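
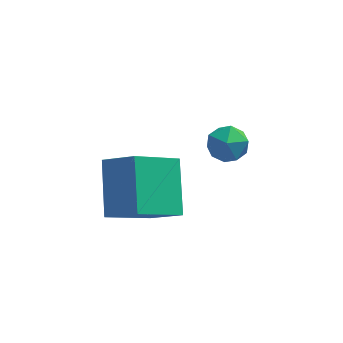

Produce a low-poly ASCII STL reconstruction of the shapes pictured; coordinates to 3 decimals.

solid 
facet normal -0.627 -0.513 0.586
outer loop
vertex -0.861 -0.751 2.207
vertex -1.019 0.845 3.436
vertex -1.884 -0.308 1.5
endloop
endfacet
facet normal 0.078 -0.790 -0.608
outer loop
vertex -0.561 0.775 0.264
vertex -0.861 -0.751 2.207
vertex -1.884 -0.308 1.5
endloop
endfacet
facet normal -0.627 -0.513 0.586
outer loop
vertex -1.884 -0.308 1.5
vertex -1.019 0.845 3.436
vertex -2.042 1.288 2.729
endloop
endfacet
facet normal -0.775 0.336 -0.535
outer loop
vertex -2.042 1.288 2.729
vertex -0.561 0.775 0.264
vertex -1.884 -0.308 1.5
endloop
endfacet
facet normal 0.775 -0.336 0.535
outer loop
vertex -0.861 -0.751 2.207
vertex 0.304 1.928 2.2
vertex -1.019 0.845 3.436
endloop
endfacet
facet normal 0.078 -0.790 -0.608
outer loop
vertex 0.462 0.332 0.971
vertex -0.861 -0.751 2.207
vertex -0.561 0.775 0.264
endloop
endfacet
facet normal 0.775 -0.336 0.535
outer loop
vertex 0.462 0.332 0.971
vertex 0.304 1.928 2.2
vertex -0.861 -0.751 2.207
endloop
endfacet
facet normal -0.078 0.790 0.608
outer loop
vertex -1.019 0.845 3.436
vertex 0.304 1.928 2.2
vertex -2.042 1.288 2.729
endloop
endfacet
facet normal -0.775 0.336 -0.535
outer loop
vertex -0.719 2.371 1.493
vertex -0.561 0.775 0.264
vertex -2.042 1.288 2.729
endloop
endfacet
facet normal -0.078 0.790 0.608
outer loop
vertex -2.042 1.288 2.729
vertex 0.304 1.928 2.2
vertex -0.719 2.371 1.493
endloop
endfacet
facet normal 0.627 0.513 -0.586
outer loop
vertex -0.719 2.371 1.493
vertex 0.462 0.332 0.971
vertex -0.561 0.775 0.264
endloop
endfacet
facet normal 0.627 0.513 -0.586
outer loop
vertex 0.304 1.928 2.2
vertex 0.462 0.332 0.971
vertex -0.719 2.371 1.493
endloop
endfacet
facet normal 0.127 0.974 -0.187
outer loop
vertex 1.81 4.258 0.545
vertex 1.486 4.436 1.253
vertex 2.274 4.322 1.193
endloop
endfacet
facet normal 0.631 0.584 -0.510
outer loop
vertex 1.81 4.258 0.545
vertex 2.274 4.322 1.193
vertex 2.398 3.731 0.669
endloop
endfacet
facet normal 0.307 0.120 -0.944
outer loop
vertex 1.81 4.258 0.545
vertex 2.398 3.731 0.669
vertex 1.687 3.481 0.406
endloop
endfacet
facet normal -0.398 0.222 -0.890
outer loop
vertex 1.81 4.258 0.545
vertex 1.687 3.481 0.406
vertex 1.122 3.916 0.767
endloop
endfacet
facet normal -0.509 0.750 -0.422
outer loop
vertex 1.81 4.258 0.545
vertex 1.122 3.916 0.767
vertex 1.486 4.436 1.253
endloop
endfacet
facet normal 0.977 0.214 -0.010
outer loop
vertex 2.398 3.731 0.669
vertex 2.274 4.322 1.193
vertex 2.438 3.584 1.453
endloop
endfacet
facet normal 0.161 0.842 0.515
outer loop
vertex 2.274 4.322 1.193
vertex 1.486 4.436 1.253
vertex 1.873 4.019 1.814
endloop
endfacet
facet normal -0.866 0.481 0.134
outer loop
vertex 1.486 4.436 1.253
vertex 1.122 3.916 0.767
vertex 1.162 3.769 1.551
endloop
endfacet
facet normal -0.686 -0.373 -0.625
outer loop
vertex 1.122 3.916 0.767
vertex 1.687 3.481 0.406
vertex 1.286 3.178 1.027
endloop
endfacet
facet normal 0.452 -0.538 -0.712
outer loop
vertex 1.687 3.481 0.406
vertex 2.398 3.731 0.669
vertex 2.074 3.064 0.967
endloop
endfacet
facet normal 0.398 -0.222 0.890
outer loop
vertex 1.75 3.242 1.675
vertex 2.438 3.584 1.453
vertex 1.873 4.019 1.814
endloop
endfacet
facet normal -0.307 -0.120 0.944
outer loop
vertex 1.75 3.242 1.675
vertex 1.873 4.019 1.814
vertex 1.162 3.769 1.551
endloop
endfacet
facet normal -0.631 -0.584 0.510
outer loop
vertex 1.75 3.242 1.675
vertex 1.162 3.769 1.551
vertex 1.286 3.178 1.027
endloop
endfacet
facet normal -0.127 -0.974 0.187
outer loop
vertex 1.75 3.242 1.675
vertex 1.286 3.178 1.027
vertex 2.074 3.064 0.967
endloop
endfacet
facet normal 0.509 -0.750 0.422
outer loop
vertex 1.75 3.242 1.675
vertex 2.074 3.064 0.967
vertex 2.438 3.584 1.453
endloop
endfacet
facet normal 0.686 0.373 0.625
outer loop
vertex 1.873 4.019 1.814
vertex 2.438 3.584 1.453
vertex 2.274 4.322 1.193
endloop
endfacet
facet normal -0.452 0.538 0.712
outer loop
vertex 1.162 3.769 1.551
vertex 1.873 4.019 1.814
vertex 1.486 4.436 1.253
endloop
endfacet
facet normal -0.977 -0.214 0.010
outer loop
vertex 1.286 3.178 1.027
vertex 1.162 3.769 1.551
vertex 1.122 3.916 0.767
endloop
endfacet
facet normal -0.161 -0.842 -0.515
outer loop
vertex 2.074 3.064 0.967
vertex 1.286 3.178 1.027
vertex 1.687 3.481 0.406
endloop
endfacet
facet normal 0.866 -0.481 -0.134
outer loop
vertex 2.438 3.584 1.453
vertex 2.074 3.064 0.967
vertex 2.398 3.731 0.669
endloop
endfacet

endsolid


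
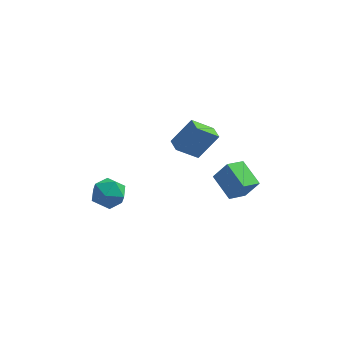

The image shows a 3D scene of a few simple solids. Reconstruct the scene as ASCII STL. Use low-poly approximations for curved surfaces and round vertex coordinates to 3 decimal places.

solid 
facet normal -0.537 0.038 -0.843
outer loop
vertex 3.63 -0.724 -0.68
vertex 2.681 0.626 -0.014
vertex 4.506 0.148 -1.199
endloop
endfacet
facet normal 0.534 -0.759 -0.374
outer loop
vertex 5.279 0.094 0.014
vertex 3.63 -0.724 -0.68
vertex 4.506 0.148 -1.199
endloop
endfacet
facet normal -0.537 0.038 -0.843
outer loop
vertex 4.506 0.148 -1.199
vertex 2.681 0.626 -0.014
vertex 3.556 1.498 -0.533
endloop
endfacet
facet normal 0.653 0.651 -0.387
outer loop
vertex 3.556 1.498 -0.533
vertex 5.279 0.094 0.014
vertex 4.506 0.148 -1.199
endloop
endfacet
facet normal -0.653 -0.650 0.387
outer loop
vertex 3.63 -0.724 -0.68
vertex 3.454 0.572 1.199
vertex 2.681 0.626 -0.014
endloop
endfacet
facet normal 0.534 -0.758 -0.374
outer loop
vertex 4.404 -0.778 0.533
vertex 3.63 -0.724 -0.68
vertex 5.279 0.094 0.014
endloop
endfacet
facet normal -0.653 -0.651 0.388
outer loop
vertex 4.404 -0.778 0.533
vertex 3.454 0.572 1.199
vertex 3.63 -0.724 -0.68
endloop
endfacet
facet normal -0.534 0.758 0.374
outer loop
vertex 2.681 0.626 -0.014
vertex 3.454 0.572 1.199
vertex 3.556 1.498 -0.533
endloop
endfacet
facet normal 0.653 0.650 -0.388
outer loop
vertex 4.33 1.444 0.68
vertex 5.279 0.094 0.014
vertex 3.556 1.498 -0.533
endloop
endfacet
facet normal -0.533 0.759 0.374
outer loop
vertex 3.556 1.498 -0.533
vertex 3.454 0.572 1.199
vertex 4.33 1.444 0.68
endloop
endfacet
facet normal 0.537 -0.038 0.842
outer loop
vertex 4.33 1.444 0.68
vertex 4.404 -0.778 0.533
vertex 5.279 0.094 0.014
endloop
endfacet
facet normal 0.537 -0.038 0.843
outer loop
vertex 3.454 0.572 1.199
vertex 4.404 -0.778 0.533
vertex 4.33 1.444 0.68
endloop
endfacet
facet normal -0.585 -0.268 -0.766
outer loop
vertex 0.611 0.851 2.105
vertex 0.276 1.707 2.061
vertex 1.836 1.276 1.021
endloop
endfacet
facet normal 0.364 -0.930 0.047
outer loop
vertex 2.964 1.793 2.499
vertex 0.611 0.851 2.105
vertex 1.836 1.276 1.021
endloop
endfacet
facet normal -0.585 -0.268 -0.766
outer loop
vertex 1.836 1.276 1.021
vertex 0.276 1.707 2.061
vertex 1.501 2.131 0.977
endloop
endfacet
facet normal 0.725 0.251 -0.641
outer loop
vertex 1.501 2.131 0.977
vertex 2.964 1.793 2.499
vertex 1.836 1.276 1.021
endloop
endfacet
facet normal -0.725 -0.251 0.641
outer loop
vertex 0.611 0.851 2.105
vertex 1.404 2.224 3.539
vertex 0.276 1.707 2.061
endloop
endfacet
facet normal 0.364 -0.930 0.048
outer loop
vertex 1.739 1.369 3.583
vertex 0.611 0.851 2.105
vertex 2.964 1.793 2.499
endloop
endfacet
facet normal -0.725 -0.251 0.641
outer loop
vertex 1.739 1.369 3.583
vertex 1.404 2.224 3.539
vertex 0.611 0.851 2.105
endloop
endfacet
facet normal -0.364 0.930 -0.048
outer loop
vertex 0.276 1.707 2.061
vertex 1.404 2.224 3.539
vertex 1.501 2.131 0.977
endloop
endfacet
facet normal 0.725 0.251 -0.641
outer loop
vertex 2.629 2.649 2.455
vertex 2.964 1.793 2.499
vertex 1.501 2.131 0.977
endloop
endfacet
facet normal -0.365 0.930 -0.048
outer loop
vertex 1.501 2.131 0.977
vertex 1.404 2.224 3.539
vertex 2.629 2.649 2.455
endloop
endfacet
facet normal 0.585 0.268 0.766
outer loop
vertex 2.629 2.649 2.455
vertex 1.739 1.369 3.583
vertex 2.964 1.793 2.499
endloop
endfacet
facet normal 0.584 0.268 0.766
outer loop
vertex 1.404 2.224 3.539
vertex 1.739 1.369 3.583
vertex 2.629 2.649 2.455
endloop
endfacet
facet normal 0.332 0.943 -0.002
outer loop
vertex -3.043 1.274 -2.277
vertex -3.272 1.357 -1.167
vertex -2.251 0.997 -1.511
endloop
endfacet
facet normal 0.671 0.553 -0.494
outer loop
vertex -3.043 1.274 -2.277
vertex -2.251 0.997 -1.511
vertex -2.399 0.352 -2.434
endloop
endfacet
facet normal 0.182 0.287 -0.940
outer loop
vertex -3.043 1.274 -2.277
vertex -2.399 0.352 -2.434
vertex -3.511 0.313 -2.661
endloop
endfacet
facet normal -0.460 0.513 -0.724
outer loop
vertex -3.043 1.274 -2.277
vertex -3.511 0.313 -2.661
vertex -4.05 0.935 -1.878
endloop
endfacet
facet normal -0.367 0.919 -0.144
outer loop
vertex -3.043 1.274 -2.277
vertex -4.05 0.935 -1.878
vertex -3.272 1.357 -1.167
endloop
endfacet
facet normal 0.987 0.006 -0.162
outer loop
vertex -2.399 0.352 -2.434
vertex -2.251 0.997 -1.511
vertex -2.23 -0.135 -1.422
endloop
endfacet
facet normal 0.438 0.638 0.633
outer loop
vertex -2.251 0.997 -1.511
vertex -3.272 1.357 -1.167
vertex -2.769 0.487 -0.639
endloop
endfacet
facet normal -0.693 0.598 0.403
outer loop
vertex -3.272 1.357 -1.167
vertex -4.05 0.935 -1.878
vertex -3.881 0.448 -0.866
endloop
endfacet
facet normal -0.843 -0.058 -0.535
outer loop
vertex -4.05 0.935 -1.878
vertex -3.511 0.313 -2.661
vertex -4.029 -0.197 -1.789
endloop
endfacet
facet normal 0.195 -0.424 -0.884
outer loop
vertex -3.511 0.313 -2.661
vertex -2.399 0.352 -2.434
vertex -3.008 -0.557 -2.133
endloop
endfacet
facet normal 0.460 -0.513 0.724
outer loop
vertex -3.237 -0.474 -1.023
vertex -2.23 -0.135 -1.422
vertex -2.769 0.487 -0.639
endloop
endfacet
facet normal -0.182 -0.287 0.940
outer loop
vertex -3.237 -0.474 -1.023
vertex -2.769 0.487 -0.639
vertex -3.881 0.448 -0.866
endloop
endfacet
facet normal -0.671 -0.553 0.494
outer loop
vertex -3.237 -0.474 -1.023
vertex -3.881 0.448 -0.866
vertex -4.029 -0.197 -1.789
endloop
endfacet
facet normal -0.332 -0.943 0.002
outer loop
vertex -3.237 -0.474 -1.023
vertex -4.029 -0.197 -1.789
vertex -3.008 -0.557 -2.133
endloop
endfacet
facet normal 0.367 -0.919 0.144
outer loop
vertex -3.237 -0.474 -1.023
vertex -3.008 -0.557 -2.133
vertex -2.23 -0.135 -1.422
endloop
endfacet
facet normal 0.843 0.058 0.535
outer loop
vertex -2.769 0.487 -0.639
vertex -2.23 -0.135 -1.422
vertex -2.251 0.997 -1.511
endloop
endfacet
facet normal -0.195 0.424 0.884
outer loop
vertex -3.881 0.448 -0.866
vertex -2.769 0.487 -0.639
vertex -3.272 1.357 -1.167
endloop
endfacet
facet normal -0.987 -0.006 0.162
outer loop
vertex -4.029 -0.197 -1.789
vertex -3.881 0.448 -0.866
vertex -4.05 0.935 -1.878
endloop
endfacet
facet normal -0.438 -0.638 -0.633
outer loop
vertex -3.008 -0.557 -2.133
vertex -4.029 -0.197 -1.789
vertex -3.511 0.313 -2.661
endloop
endfacet
facet normal 0.693 -0.598 -0.403
outer loop
vertex -2.23 -0.135 -1.422
vertex -3.008 -0.557 -2.133
vertex -2.399 0.352 -2.434
endloop
endfacet

endsolid


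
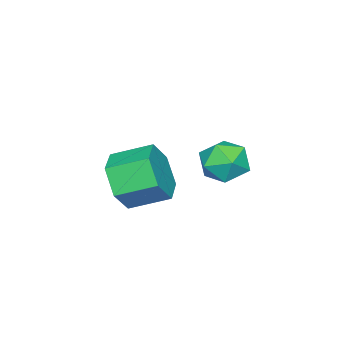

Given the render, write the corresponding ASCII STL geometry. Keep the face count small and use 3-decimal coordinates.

solid 
facet normal 0.383 -0.844 -0.375
outer loop
vertex -0.238 1.116 -0.692
vertex -0.557 0.623 0.093
vertex -1.131 0.713 -0.697
endloop
endfacet
facet normal -0.150 0.344 -0.927
outer loop
vertex -0.238 1.116 -0.692
vertex -1.131 0.713 -0.697
vertex -0.744 2.23 -0.197
endloop
endfacet
facet normal -0.150 0.344 -0.927
outer loop
vertex -0.744 2.23 -0.197
vertex -1.131 0.713 -0.697
vertex -1.637 1.827 -0.202
endloop
endfacet
facet normal -0.383 0.844 0.375
outer loop
vertex -0.744 2.23 -0.197
vertex -1.637 1.827 -0.202
vertex -1.063 1.737 0.587
endloop
endfacet
facet normal 0.384 -0.844 -0.375
outer loop
vertex -1.131 0.713 -0.697
vertex -0.557 0.623 0.093
vertex -1.45 0.219 0.088
endloop
endfacet
facet normal -0.864 -0.185 -0.468
outer loop
vertex -1.131 0.713 -0.697
vertex -1.45 0.219 0.088
vertex -1.637 1.827 -0.202
endloop
endfacet
facet normal -0.864 -0.185 -0.468
outer loop
vertex -1.637 1.827 -0.202
vertex -1.45 0.219 0.088
vertex -1.956 1.333 0.583
endloop
endfacet
facet normal -0.383 0.844 0.375
outer loop
vertex -1.637 1.827 -0.202
vertex -1.956 1.333 0.583
vertex -1.063 1.737 0.587
endloop
endfacet
facet normal 0.384 -0.844 -0.375
outer loop
vertex -1.45 0.219 0.088
vertex -0.557 0.623 0.093
vertex -0.876 0.13 0.877
endloop
endfacet
facet normal -0.714 -0.528 0.460
outer loop
vertex -1.45 0.219 0.088
vertex -0.876 0.13 0.877
vertex -1.956 1.333 0.583
endloop
endfacet
facet normal -0.714 -0.528 0.460
outer loop
vertex -1.956 1.333 0.583
vertex -0.876 0.13 0.877
vertex -1.382 1.244 1.372
endloop
endfacet
facet normal -0.384 0.844 0.374
outer loop
vertex -1.956 1.333 0.583
vertex -1.382 1.244 1.372
vertex -1.063 1.737 0.587
endloop
endfacet
facet normal 0.383 -0.844 -0.375
outer loop
vertex -0.876 0.13 0.877
vertex -0.557 0.623 0.093
vertex 0.017 0.533 0.882
endloop
endfacet
facet normal 0.150 -0.344 0.927
outer loop
vertex -0.876 0.13 0.877
vertex 0.017 0.533 0.882
vertex -1.382 1.244 1.372
endloop
endfacet
facet normal 0.150 -0.344 0.927
outer loop
vertex -1.382 1.244 1.372
vertex 0.017 0.533 0.882
vertex -0.489 1.647 1.377
endloop
endfacet
facet normal -0.383 0.844 0.375
outer loop
vertex -1.382 1.244 1.372
vertex -0.489 1.647 1.377
vertex -1.063 1.737 0.587
endloop
endfacet
facet normal 0.383 -0.844 -0.375
outer loop
vertex 0.017 0.533 0.882
vertex -0.557 0.623 0.093
vertex 0.336 1.027 0.097
endloop
endfacet
facet normal 0.864 0.185 0.468
outer loop
vertex 0.017 0.533 0.882
vertex 0.336 1.027 0.097
vertex -0.489 1.647 1.377
endloop
endfacet
facet normal 0.864 0.185 0.468
outer loop
vertex -0.489 1.647 1.377
vertex 0.336 1.027 0.097
vertex -0.17 2.141 0.592
endloop
endfacet
facet normal -0.384 0.844 0.375
outer loop
vertex -0.489 1.647 1.377
vertex -0.17 2.141 0.592
vertex -1.063 1.737 0.587
endloop
endfacet
facet normal 0.384 -0.844 -0.374
outer loop
vertex 0.336 1.027 0.097
vertex -0.557 0.623 0.093
vertex -0.238 1.116 -0.692
endloop
endfacet
facet normal 0.714 0.528 -0.460
outer loop
vertex 0.336 1.027 0.097
vertex -0.238 1.116 -0.692
vertex -0.17 2.141 0.592
endloop
endfacet
facet normal 0.714 0.528 -0.460
outer loop
vertex -0.17 2.141 0.592
vertex -0.238 1.116 -0.692
vertex -0.744 2.23 -0.197
endloop
endfacet
facet normal -0.384 0.844 0.375
outer loop
vertex -0.17 2.141 0.592
vertex -0.744 2.23 -0.197
vertex -1.063 1.737 0.587
endloop
endfacet
facet normal -0.944 -0.329 0.017
outer loop
vertex -4.416 2.502 -0.267
vertex -4.148 1.719 -0.508
vertex -4.202 1.918 0.329
endloop
endfacet
facet normal -0.848 0.194 0.494
outer loop
vertex -4.416 2.502 -0.267
vertex -4.202 1.918 0.329
vertex -3.959 2.74 0.424
endloop
endfacet
facet normal -0.619 0.772 0.143
outer loop
vertex -4.416 2.502 -0.267
vertex -3.959 2.74 0.424
vertex -3.755 3.048 -0.355
endloop
endfacet
facet normal -0.575 0.607 -0.549
outer loop
vertex -4.416 2.502 -0.267
vertex -3.755 3.048 -0.355
vertex -3.872 2.417 -0.931
endloop
endfacet
facet normal -0.776 -0.073 -0.626
outer loop
vertex -4.416 2.502 -0.267
vertex -3.872 2.417 -0.931
vertex -4.148 1.719 -0.508
endloop
endfacet
facet normal -0.332 -0.011 0.943
outer loop
vertex -3.959 2.74 0.424
vertex -4.202 1.918 0.329
vertex -3.408 2.103 0.611
endloop
endfacet
facet normal -0.489 -0.855 0.172
outer loop
vertex -4.202 1.918 0.329
vertex -4.148 1.719 -0.508
vertex -3.525 1.472 0.035
endloop
endfacet
facet normal -0.216 -0.442 -0.871
outer loop
vertex -4.148 1.719 -0.508
vertex -3.872 2.417 -0.931
vertex -3.321 1.78 -0.744
endloop
endfacet
facet normal 0.111 0.659 -0.744
outer loop
vertex -3.872 2.417 -0.931
vertex -3.755 3.048 -0.355
vertex -3.078 2.602 -0.649
endloop
endfacet
facet normal 0.039 0.926 0.376
outer loop
vertex -3.755 3.048 -0.355
vertex -3.959 2.74 0.424
vertex -3.132 2.801 0.188
endloop
endfacet
facet normal 0.575 -0.607 0.549
outer loop
vertex -2.864 2.018 -0.053
vertex -3.408 2.103 0.611
vertex -3.525 1.472 0.035
endloop
endfacet
facet normal 0.619 -0.772 -0.143
outer loop
vertex -2.864 2.018 -0.053
vertex -3.525 1.472 0.035
vertex -3.321 1.78 -0.744
endloop
endfacet
facet normal 0.848 -0.194 -0.494
outer loop
vertex -2.864 2.018 -0.053
vertex -3.321 1.78 -0.744
vertex -3.078 2.602 -0.649
endloop
endfacet
facet normal 0.944 0.329 -0.017
outer loop
vertex -2.864 2.018 -0.053
vertex -3.078 2.602 -0.649
vertex -3.132 2.801 0.188
endloop
endfacet
facet normal 0.776 0.073 0.626
outer loop
vertex -2.864 2.018 -0.053
vertex -3.132 2.801 0.188
vertex -3.408 2.103 0.611
endloop
endfacet
facet normal -0.111 -0.659 0.744
outer loop
vertex -3.525 1.472 0.035
vertex -3.408 2.103 0.611
vertex -4.202 1.918 0.329
endloop
endfacet
facet normal -0.039 -0.926 -0.376
outer loop
vertex -3.321 1.78 -0.744
vertex -3.525 1.472 0.035
vertex -4.148 1.719 -0.508
endloop
endfacet
facet normal 0.332 0.011 -0.943
outer loop
vertex -3.078 2.602 -0.649
vertex -3.321 1.78 -0.744
vertex -3.872 2.417 -0.931
endloop
endfacet
facet normal 0.489 0.855 -0.172
outer loop
vertex -3.132 2.801 0.188
vertex -3.078 2.602 -0.649
vertex -3.755 3.048 -0.355
endloop
endfacet
facet normal 0.216 0.442 0.871
outer loop
vertex -3.408 2.103 0.611
vertex -3.132 2.801 0.188
vertex -3.959 2.74 0.424
endloop
endfacet

endsolid


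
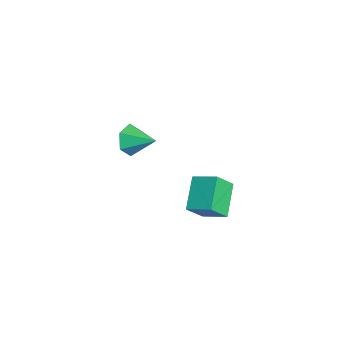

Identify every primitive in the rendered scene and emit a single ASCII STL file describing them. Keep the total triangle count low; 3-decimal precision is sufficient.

solid 
facet normal -0.583 -0.727 -0.363
outer loop
vertex -3.289 0.886 -1.162
vertex -3.819 0.93 -0.399
vertex -4.02 1.46 -1.137
endloop
endfacet
facet normal 0.451 0.603 -0.657
outer loop
vertex -3.289 0.886 -1.162
vertex -4.02 1.46 -1.137
vertex -2.921 2.05 0.159
endloop
endfacet
facet normal -0.583 -0.727 -0.363
outer loop
vertex -4.02 1.46 -1.137
vertex -3.819 0.93 -0.399
vertex -4.55 1.504 -0.374
endloop
endfacet
facet normal -0.243 0.944 -0.223
outer loop
vertex -4.02 1.46 -1.137
vertex -4.55 1.504 -0.374
vertex -2.921 2.05 0.159
endloop
endfacet
facet normal -0.583 -0.727 -0.362
outer loop
vertex -4.55 1.504 -0.374
vertex -3.819 0.93 -0.399
vertex -4.349 0.975 0.364
endloop
endfacet
facet normal -0.424 0.678 0.601
outer loop
vertex -4.55 1.504 -0.374
vertex -4.349 0.975 0.364
vertex -2.921 2.05 0.159
endloop
endfacet
facet normal -0.584 -0.727 -0.362
outer loop
vertex -4.349 0.975 0.364
vertex -3.819 0.93 -0.399
vertex -3.618 0.401 0.338
endloop
endfacet
facet normal 0.090 0.070 0.993
outer loop
vertex -4.349 0.975 0.364
vertex -3.618 0.401 0.338
vertex -2.921 2.05 0.159
endloop
endfacet
facet normal -0.583 -0.727 -0.363
outer loop
vertex -3.618 0.401 0.338
vertex -3.819 0.93 -0.399
vertex -3.088 0.356 -0.424
endloop
endfacet
facet normal 0.783 -0.270 0.560
outer loop
vertex -3.618 0.401 0.338
vertex -3.088 0.356 -0.424
vertex -2.921 2.05 0.159
endloop
endfacet
facet normal -0.583 -0.727 -0.363
outer loop
vertex -3.088 0.356 -0.424
vertex -3.819 0.93 -0.399
vertex -3.289 0.886 -1.162
endloop
endfacet
facet normal 0.964 -0.004 -0.265
outer loop
vertex -3.088 0.356 -0.424
vertex -3.289 0.886 -1.162
vertex -2.921 2.05 0.159
endloop
endfacet
facet normal -0.786 0.273 0.554
outer loop
vertex 1.052 3.192 0.882
vertex 1.749 4.199 1.375
vertex 0.6 4.018 -0.167
endloop
endfacet
facet normal -0.528 -0.763 -0.373
outer loop
vertex 2.031 3.521 -1.175
vertex 1.052 3.192 0.882
vertex 0.6 4.018 -0.167
endloop
endfacet
facet normal -0.787 0.272 0.554
outer loop
vertex 0.6 4.018 -0.167
vertex 1.749 4.199 1.375
vertex 1.296 5.025 0.326
endloop
endfacet
facet normal -0.321 0.586 -0.744
outer loop
vertex 1.296 5.025 0.326
vertex 2.031 3.521 -1.175
vertex 0.6 4.018 -0.167
endloop
endfacet
facet normal 0.321 -0.586 0.744
outer loop
vertex 1.052 3.192 0.882
vertex 3.18 3.702 0.367
vertex 1.749 4.199 1.375
endloop
endfacet
facet normal -0.528 -0.763 -0.373
outer loop
vertex 2.484 2.695 -0.126
vertex 1.052 3.192 0.882
vertex 2.031 3.521 -1.175
endloop
endfacet
facet normal 0.321 -0.586 0.744
outer loop
vertex 2.484 2.695 -0.126
vertex 3.18 3.702 0.367
vertex 1.052 3.192 0.882
endloop
endfacet
facet normal 0.528 0.763 0.373
outer loop
vertex 1.749 4.199 1.375
vertex 3.18 3.702 0.367
vertex 1.296 5.025 0.326
endloop
endfacet
facet normal -0.320 0.586 -0.744
outer loop
vertex 2.728 4.528 -0.682
vertex 2.031 3.521 -1.175
vertex 1.296 5.025 0.326
endloop
endfacet
facet normal 0.528 0.763 0.373
outer loop
vertex 1.296 5.025 0.326
vertex 3.18 3.702 0.367
vertex 2.728 4.528 -0.682
endloop
endfacet
facet normal 0.786 -0.273 -0.554
outer loop
vertex 2.728 4.528 -0.682
vertex 2.484 2.695 -0.126
vertex 2.031 3.521 -1.175
endloop
endfacet
facet normal 0.787 -0.273 -0.554
outer loop
vertex 3.18 3.702 0.367
vertex 2.484 2.695 -0.126
vertex 2.728 4.528 -0.682
endloop
endfacet

endsolid


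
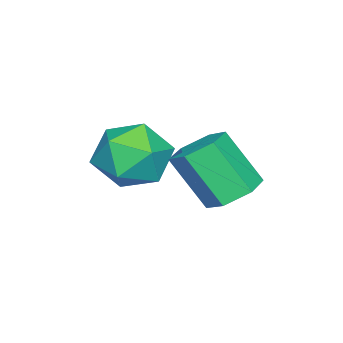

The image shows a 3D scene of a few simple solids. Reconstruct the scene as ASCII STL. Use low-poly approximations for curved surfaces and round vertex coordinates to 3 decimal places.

solid 
facet normal -0.153 0.729 0.667
outer loop
vertex -3.012 -0.95 3.821
vertex -2.756 -1.645 4.639
vertex -1.966 -1.041 4.161
endloop
endfacet
facet normal 0.072 0.996 0.046
outer loop
vertex -3.012 -0.95 3.821
vertex -1.966 -1.041 4.161
vertex -2.192 -0.975 3.082
endloop
endfacet
facet normal -0.391 0.797 -0.461
outer loop
vertex -3.012 -0.95 3.821
vertex -2.192 -0.975 3.082
vertex -3.122 -1.54 2.894
endloop
endfacet
facet normal -0.901 0.407 -0.152
outer loop
vertex -3.012 -0.95 3.821
vertex -3.122 -1.54 2.894
vertex -3.471 -1.954 3.856
endloop
endfacet
facet normal -0.755 0.364 0.546
outer loop
vertex -3.012 -0.95 3.821
vertex -3.471 -1.954 3.856
vertex -2.756 -1.645 4.639
endloop
endfacet
facet normal 0.704 0.702 -0.105
outer loop
vertex -2.192 -0.975 3.082
vertex -1.966 -1.041 4.161
vertex -1.429 -1.686 3.444
endloop
endfacet
facet normal 0.340 0.269 0.901
outer loop
vertex -1.966 -1.041 4.161
vertex -2.756 -1.645 4.639
vertex -1.778 -2.1 4.406
endloop
endfacet
facet normal -0.633 -0.321 0.705
outer loop
vertex -2.756 -1.645 4.639
vertex -3.471 -1.954 3.856
vertex -2.708 -2.665 4.218
endloop
endfacet
facet normal -0.870 -0.253 -0.424
outer loop
vertex -3.471 -1.954 3.856
vertex -3.122 -1.54 2.894
vertex -2.934 -2.599 3.139
endloop
endfacet
facet normal -0.044 0.379 -0.924
outer loop
vertex -3.122 -1.54 2.894
vertex -2.192 -0.975 3.082
vertex -2.144 -1.995 2.661
endloop
endfacet
facet normal 0.901 -0.407 0.152
outer loop
vertex -1.888 -2.69 3.479
vertex -1.429 -1.686 3.444
vertex -1.778 -2.1 4.406
endloop
endfacet
facet normal 0.391 -0.797 0.461
outer loop
vertex -1.888 -2.69 3.479
vertex -1.778 -2.1 4.406
vertex -2.708 -2.665 4.218
endloop
endfacet
facet normal -0.072 -0.996 -0.046
outer loop
vertex -1.888 -2.69 3.479
vertex -2.708 -2.665 4.218
vertex -2.934 -2.599 3.139
endloop
endfacet
facet normal 0.153 -0.729 -0.667
outer loop
vertex -1.888 -2.69 3.479
vertex -2.934 -2.599 3.139
vertex -2.144 -1.995 2.661
endloop
endfacet
facet normal 0.755 -0.364 -0.546
outer loop
vertex -1.888 -2.69 3.479
vertex -2.144 -1.995 2.661
vertex -1.429 -1.686 3.444
endloop
endfacet
facet normal 0.870 0.253 0.424
outer loop
vertex -1.778 -2.1 4.406
vertex -1.429 -1.686 3.444
vertex -1.966 -1.041 4.161
endloop
endfacet
facet normal 0.044 -0.379 0.924
outer loop
vertex -2.708 -2.665 4.218
vertex -1.778 -2.1 4.406
vertex -2.756 -1.645 4.639
endloop
endfacet
facet normal -0.704 -0.702 0.105
outer loop
vertex -2.934 -2.599 3.139
vertex -2.708 -2.665 4.218
vertex -3.471 -1.954 3.856
endloop
endfacet
facet normal -0.340 -0.269 -0.901
outer loop
vertex -2.144 -1.995 2.661
vertex -2.934 -2.599 3.139
vertex -3.122 -1.54 2.894
endloop
endfacet
facet normal 0.633 0.321 -0.705
outer loop
vertex -1.429 -1.686 3.444
vertex -2.144 -1.995 2.661
vertex -2.192 -0.975 3.082
endloop
endfacet
facet normal -0.007 0.573 -0.819
outer loop
vertex -2.383 0.193 2.362
vertex -2.836 0.732 2.743
vertex -2.038 0.786 2.774
endloop
endfacet
facet normal 0.902 -0.350 -0.252
outer loop
vertex -2.383 0.193 2.362
vertex -2.038 0.786 2.774
vertex -2.371 -0.81 3.796
endloop
endfacet
facet normal 0.902 -0.350 -0.253
outer loop
vertex -2.371 -0.81 3.796
vertex -2.038 0.786 2.774
vertex -2.026 -0.218 4.208
endloop
endfacet
facet normal 0.007 -0.574 0.819
outer loop
vertex -2.371 -0.81 3.796
vertex -2.026 -0.218 4.208
vertex -2.824 -0.272 4.177
endloop
endfacet
facet normal -0.007 0.574 -0.819
outer loop
vertex -2.038 0.786 2.774
vertex -2.836 0.732 2.743
vertex -2.491 1.324 3.155
endloop
endfacet
facet normal 0.824 0.467 0.320
outer loop
vertex -2.038 0.786 2.774
vertex -2.491 1.324 3.155
vertex -2.026 -0.218 4.208
endloop
endfacet
facet normal 0.824 0.467 0.320
outer loop
vertex -2.026 -0.218 4.208
vertex -2.491 1.324 3.155
vertex -2.479 0.321 4.589
endloop
endfacet
facet normal 0.007 -0.573 0.819
outer loop
vertex -2.026 -0.218 4.208
vertex -2.479 0.321 4.589
vertex -2.824 -0.272 4.177
endloop
endfacet
facet normal -0.007 0.574 -0.819
outer loop
vertex -2.491 1.324 3.155
vertex -2.836 0.732 2.743
vertex -3.289 1.27 3.124
endloop
endfacet
facet normal -0.077 0.817 0.572
outer loop
vertex -2.491 1.324 3.155
vertex -3.289 1.27 3.124
vertex -2.479 0.321 4.589
endloop
endfacet
facet normal -0.077 0.817 0.572
outer loop
vertex -2.479 0.321 4.589
vertex -3.289 1.27 3.124
vertex -3.277 0.267 4.558
endloop
endfacet
facet normal 0.007 -0.573 0.819
outer loop
vertex -2.479 0.321 4.589
vertex -3.277 0.267 4.558
vertex -2.824 -0.272 4.177
endloop
endfacet
facet normal -0.007 0.574 -0.819
outer loop
vertex -3.289 1.27 3.124
vertex -2.836 0.732 2.743
vertex -3.634 0.678 2.712
endloop
endfacet
facet normal -0.902 0.350 0.252
outer loop
vertex -3.289 1.27 3.124
vertex -3.634 0.678 2.712
vertex -3.277 0.267 4.558
endloop
endfacet
facet normal -0.902 0.350 0.252
outer loop
vertex -3.277 0.267 4.558
vertex -3.634 0.678 2.712
vertex -3.622 -0.326 4.146
endloop
endfacet
facet normal 0.007 -0.573 0.819
outer loop
vertex -3.277 0.267 4.558
vertex -3.622 -0.326 4.146
vertex -2.824 -0.272 4.177
endloop
endfacet
facet normal -0.007 0.573 -0.819
outer loop
vertex -3.634 0.678 2.712
vertex -2.836 0.732 2.743
vertex -3.181 0.139 2.331
endloop
endfacet
facet normal -0.824 -0.467 -0.320
outer loop
vertex -3.634 0.678 2.712
vertex -3.181 0.139 2.331
vertex -3.622 -0.326 4.146
endloop
endfacet
facet normal -0.824 -0.467 -0.320
outer loop
vertex -3.622 -0.326 4.146
vertex -3.181 0.139 2.331
vertex -3.169 -0.864 3.765
endloop
endfacet
facet normal 0.007 -0.574 0.819
outer loop
vertex -3.622 -0.326 4.146
vertex -3.169 -0.864 3.765
vertex -2.824 -0.272 4.177
endloop
endfacet
facet normal -0.007 0.573 -0.819
outer loop
vertex -3.181 0.139 2.331
vertex -2.836 0.732 2.743
vertex -2.383 0.193 2.362
endloop
endfacet
facet normal 0.077 -0.817 -0.572
outer loop
vertex -3.181 0.139 2.331
vertex -2.383 0.193 2.362
vertex -3.169 -0.864 3.765
endloop
endfacet
facet normal 0.077 -0.817 -0.572
outer loop
vertex -3.169 -0.864 3.765
vertex -2.383 0.193 2.362
vertex -2.371 -0.81 3.796
endloop
endfacet
facet normal 0.007 -0.574 0.819
outer loop
vertex -3.169 -0.864 3.765
vertex -2.371 -0.81 3.796
vertex -2.824 -0.272 4.177
endloop
endfacet

endsolid


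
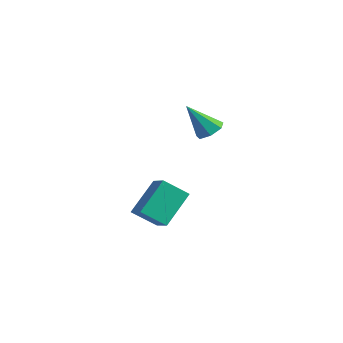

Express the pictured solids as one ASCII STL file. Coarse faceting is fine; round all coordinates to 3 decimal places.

solid 
facet normal -0.896 0.232 -0.378
outer loop
vertex -4.527 -0.962 -3.02
vertex -3.887 0.034 -3.924
vertex -4.29 -2.46 -4.502
endloop
endfacet
facet normal -0.429 -0.669 0.607
outer loop
vertex -3.233 -2.734 -4.056
vertex -4.527 -0.962 -3.02
vertex -4.29 -2.46 -4.502
endloop
endfacet
facet normal -0.896 0.232 -0.378
outer loop
vertex -4.29 -2.46 -4.502
vertex -3.887 0.034 -3.924
vertex -3.65 -1.463 -5.406
endloop
endfacet
facet normal 0.112 -0.706 -0.699
outer loop
vertex -3.65 -1.463 -5.406
vertex -3.233 -2.734 -4.056
vertex -4.29 -2.46 -4.502
endloop
endfacet
facet normal -0.112 0.706 0.699
outer loop
vertex -4.527 -0.962 -3.02
vertex -2.83 -0.24 -3.478
vertex -3.887 0.034 -3.924
endloop
endfacet
facet normal -0.430 -0.669 0.607
outer loop
vertex -3.47 -1.237 -2.574
vertex -4.527 -0.962 -3.02
vertex -3.233 -2.734 -4.056
endloop
endfacet
facet normal -0.112 0.706 0.700
outer loop
vertex -3.47 -1.237 -2.574
vertex -2.83 -0.24 -3.478
vertex -4.527 -0.962 -3.02
endloop
endfacet
facet normal 0.429 0.669 -0.607
outer loop
vertex -3.887 0.034 -3.924
vertex -2.83 -0.24 -3.478
vertex -3.65 -1.463 -5.406
endloop
endfacet
facet normal 0.111 -0.706 -0.699
outer loop
vertex -2.593 -1.738 -4.96
vertex -3.233 -2.734 -4.056
vertex -3.65 -1.463 -5.406
endloop
endfacet
facet normal 0.430 0.668 -0.607
outer loop
vertex -3.65 -1.463 -5.406
vertex -2.83 -0.24 -3.478
vertex -2.593 -1.738 -4.96
endloop
endfacet
facet normal 0.896 -0.233 0.378
outer loop
vertex -2.593 -1.738 -4.96
vertex -3.47 -1.237 -2.574
vertex -3.233 -2.734 -4.056
endloop
endfacet
facet normal 0.896 -0.232 0.378
outer loop
vertex -2.83 -0.24 -3.478
vertex -3.47 -1.237 -2.574
vertex -2.593 -1.738 -4.96
endloop
endfacet
facet normal 0.317 0.477 -0.820
outer loop
vertex -1.528 -0.105 0.523
vertex -2.116 0.344 0.557
vertex -1.449 0.432 0.866
endloop
endfacet
facet normal 0.779 -0.415 0.470
outer loop
vertex -1.528 -0.105 0.523
vertex -1.449 0.432 0.866
vertex -2.704 -0.544 2.083
endloop
endfacet
facet normal 0.317 0.478 -0.820
outer loop
vertex -1.449 0.432 0.866
vertex -2.116 0.344 0.557
vertex -1.872 0.903 0.977
endloop
endfacet
facet normal 0.537 0.296 0.790
outer loop
vertex -1.449 0.432 0.866
vertex -1.872 0.903 0.977
vertex -2.704 -0.544 2.083
endloop
endfacet
facet normal 0.317 0.477 -0.820
outer loop
vertex -1.872 0.903 0.977
vertex -2.116 0.344 0.557
vertex -2.478 0.952 0.771
endloop
endfacet
facet normal -0.192 0.663 0.723
outer loop
vertex -1.872 0.903 0.977
vertex -2.478 0.952 0.771
vertex -2.704 -0.544 2.083
endloop
endfacet
facet normal 0.315 0.477 -0.821
outer loop
vertex -2.478 0.952 0.771
vertex -2.116 0.344 0.557
vertex -2.812 0.543 0.405
endloop
endfacet
facet normal -0.854 0.410 0.321
outer loop
vertex -2.478 0.952 0.771
vertex -2.812 0.543 0.405
vertex -2.704 -0.544 2.083
endloop
endfacet
facet normal 0.316 0.477 -0.820
outer loop
vertex -2.812 0.543 0.405
vertex -2.116 0.344 0.557
vertex -2.621 -0.016 0.153
endloop
endfacet
facet normal -0.955 -0.274 -0.116
outer loop
vertex -2.812 0.543 0.405
vertex -2.621 -0.016 0.153
vertex -2.704 -0.544 2.083
endloop
endfacet
facet normal 0.316 0.477 -0.820
outer loop
vertex -2.621 -0.016 0.153
vertex -2.116 0.344 0.557
vertex -2.049 -0.304 0.206
endloop
endfacet
facet normal -0.416 -0.873 -0.257
outer loop
vertex -2.621 -0.016 0.153
vertex -2.049 -0.304 0.206
vertex -2.704 -0.544 2.083
endloop
endfacet
facet normal 0.317 0.477 -0.820
outer loop
vertex -2.049 -0.304 0.206
vertex -2.116 0.344 0.557
vertex -1.528 -0.105 0.523
endloop
endfacet
facet normal 0.355 -0.935 0.004
outer loop
vertex -2.049 -0.304 0.206
vertex -1.528 -0.105 0.523
vertex -2.704 -0.544 2.083
endloop
endfacet

endsolid


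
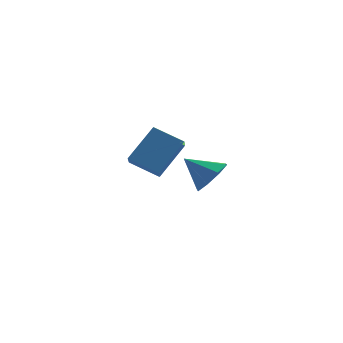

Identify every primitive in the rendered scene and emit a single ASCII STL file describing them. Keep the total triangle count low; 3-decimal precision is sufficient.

solid 
facet normal 0.762 -0.183 -0.621
outer loop
vertex 4.215 -0.977 0.228
vertex 3.664 -1.585 -0.27
vertex 3.851 -0.644 -0.317
endloop
endfacet
facet normal -0.034 0.842 0.538
outer loop
vertex 4.215 -0.977 0.228
vertex 3.851 -0.644 -0.317
vertex 2.536 -1.315 0.65
endloop
endfacet
facet normal 0.762 -0.182 -0.621
outer loop
vertex 3.851 -0.644 -0.317
vertex 3.664 -1.585 -0.27
vertex 3.377 -0.863 -0.834
endloop
endfacet
facet normal -0.440 0.897 0.024
outer loop
vertex 3.851 -0.644 -0.317
vertex 3.377 -0.863 -0.834
vertex 2.536 -1.315 0.65
endloop
endfacet
facet normal 0.762 -0.182 -0.621
outer loop
vertex 3.377 -0.863 -0.834
vertex 3.664 -1.585 -0.27
vertex 3.071 -1.504 -1.021
endloop
endfacet
facet normal -0.817 0.482 -0.316
outer loop
vertex 3.377 -0.863 -0.834
vertex 3.071 -1.504 -1.021
vertex 2.536 -1.315 0.65
endloop
endfacet
facet normal 0.762 -0.183 -0.621
outer loop
vertex 3.071 -1.504 -1.021
vertex 3.664 -1.585 -0.27
vertex 3.112 -2.193 -0.768
endloop
endfacet
facet normal -0.945 -0.161 -0.284
outer loop
vertex 3.071 -1.504 -1.021
vertex 3.112 -2.193 -0.768
vertex 2.536 -1.315 0.65
endloop
endfacet
facet normal 0.762 -0.183 -0.621
outer loop
vertex 3.112 -2.193 -0.768
vertex 3.664 -1.585 -0.27
vertex 3.477 -2.525 -0.223
endloop
endfacet
facet normal -0.748 -0.655 0.102
outer loop
vertex 3.112 -2.193 -0.768
vertex 3.477 -2.525 -0.223
vertex 2.536 -1.315 0.65
endloop
endfacet
facet normal 0.762 -0.183 -0.621
outer loop
vertex 3.477 -2.525 -0.223
vertex 3.664 -1.585 -0.27
vertex 3.951 -2.307 0.294
endloop
endfacet
facet normal -0.343 -0.710 0.614
outer loop
vertex 3.477 -2.525 -0.223
vertex 3.951 -2.307 0.294
vertex 2.536 -1.315 0.65
endloop
endfacet
facet normal 0.762 -0.182 -0.621
outer loop
vertex 3.951 -2.307 0.294
vertex 3.664 -1.585 -0.27
vertex 4.257 -1.666 0.481
endloop
endfacet
facet normal 0.034 -0.295 0.955
outer loop
vertex 3.951 -2.307 0.294
vertex 4.257 -1.666 0.481
vertex 2.536 -1.315 0.65
endloop
endfacet
facet normal 0.762 -0.182 -0.621
outer loop
vertex 4.257 -1.666 0.481
vertex 3.664 -1.585 -0.27
vertex 4.215 -0.977 0.228
endloop
endfacet
facet normal 0.162 0.349 0.923
outer loop
vertex 4.257 -1.666 0.481
vertex 4.215 -0.977 0.228
vertex 2.536 -1.315 0.65
endloop
endfacet
facet normal -0.517 -0.497 -0.697
outer loop
vertex 0.111 2.541 -1.102
vertex 0.122 3.4 -1.723
vertex 1.438 2.06 -1.744
endloop
endfacet
facet normal -0.010 -0.810 0.586
outer loop
vertex 2.498 3.08 -0.317
vertex 0.111 2.541 -1.102
vertex 1.438 2.06 -1.744
endloop
endfacet
facet normal -0.518 -0.497 -0.696
outer loop
vertex 1.438 2.06 -1.744
vertex 0.122 3.4 -1.723
vertex 1.448 2.919 -2.365
endloop
endfacet
facet normal 0.856 -0.310 -0.414
outer loop
vertex 1.448 2.919 -2.365
vertex 2.498 3.08 -0.317
vertex 1.438 2.06 -1.744
endloop
endfacet
facet normal -0.856 0.310 0.414
outer loop
vertex 0.111 2.541 -1.102
vertex 1.182 4.42 -0.296
vertex 0.122 3.4 -1.723
endloop
endfacet
facet normal -0.010 -0.810 0.586
outer loop
vertex 1.172 3.561 0.325
vertex 0.111 2.541 -1.102
vertex 2.498 3.08 -0.317
endloop
endfacet
facet normal -0.856 0.310 0.415
outer loop
vertex 1.172 3.561 0.325
vertex 1.182 4.42 -0.296
vertex 0.111 2.541 -1.102
endloop
endfacet
facet normal 0.010 0.810 -0.586
outer loop
vertex 0.122 3.4 -1.723
vertex 1.182 4.42 -0.296
vertex 1.448 2.919 -2.365
endloop
endfacet
facet normal 0.856 -0.310 -0.414
outer loop
vertex 2.509 3.939 -0.938
vertex 2.498 3.08 -0.317
vertex 1.448 2.919 -2.365
endloop
endfacet
facet normal 0.010 0.810 -0.586
outer loop
vertex 1.448 2.919 -2.365
vertex 1.182 4.42 -0.296
vertex 2.509 3.939 -0.938
endloop
endfacet
facet normal 0.518 0.497 0.697
outer loop
vertex 2.509 3.939 -0.938
vertex 1.172 3.561 0.325
vertex 2.498 3.08 -0.317
endloop
endfacet
facet normal 0.517 0.497 0.696
outer loop
vertex 1.182 4.42 -0.296
vertex 1.172 3.561 0.325
vertex 2.509 3.939 -0.938
endloop
endfacet

endsolid


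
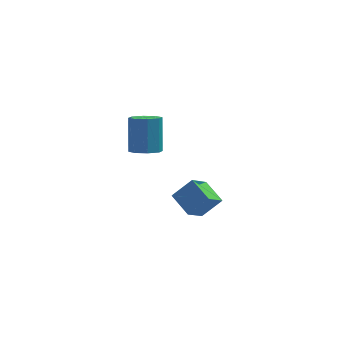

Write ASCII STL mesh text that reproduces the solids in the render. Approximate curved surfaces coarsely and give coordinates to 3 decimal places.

solid 
facet normal -0.021 -0.497 -0.867
outer loop
vertex -0.126 -4.345 1.05
vertex -0.991 -4.412 1.109
vertex -0.442 -3.833 0.764
endloop
endfacet
facet normal 0.880 0.403 -0.252
outer loop
vertex -0.126 -4.345 1.05
vertex -0.442 -3.833 0.764
vertex -0.083 -3.3 2.872
endloop
endfacet
facet normal 0.880 0.402 -0.252
outer loop
vertex -0.083 -3.3 2.872
vertex -0.442 -3.833 0.764
vertex -0.399 -2.788 2.585
endloop
endfacet
facet normal 0.020 0.498 0.867
outer loop
vertex -0.083 -3.3 2.872
vertex -0.399 -2.788 2.585
vertex -0.949 -3.368 2.931
endloop
endfacet
facet normal -0.020 -0.498 -0.867
outer loop
vertex -0.442 -3.833 0.764
vertex -0.991 -4.412 1.109
vertex -1.079 -3.661 0.68
endloop
endfacet
facet normal 0.287 0.828 -0.482
outer loop
vertex -0.442 -3.833 0.764
vertex -1.079 -3.661 0.68
vertex -0.399 -2.788 2.585
endloop
endfacet
facet normal 0.286 0.828 -0.482
outer loop
vertex -0.399 -2.788 2.585
vertex -1.079 -3.661 0.68
vertex -1.037 -2.616 2.502
endloop
endfacet
facet normal 0.021 0.497 0.867
outer loop
vertex -0.399 -2.788 2.585
vertex -1.037 -2.616 2.502
vertex -0.949 -3.368 2.931
endloop
endfacet
facet normal -0.021 -0.498 -0.867
outer loop
vertex -1.079 -3.661 0.68
vertex -0.991 -4.412 1.109
vertex -1.666 -3.929 0.848
endloop
endfacet
facet normal -0.474 0.769 -0.430
outer loop
vertex -1.079 -3.661 0.68
vertex -1.666 -3.929 0.848
vertex -1.037 -2.616 2.502
endloop
endfacet
facet normal -0.474 0.769 -0.430
outer loop
vertex -1.037 -2.616 2.502
vertex -1.666 -3.929 0.848
vertex -1.623 -2.884 2.669
endloop
endfacet
facet normal 0.020 0.497 0.867
outer loop
vertex -1.037 -2.616 2.502
vertex -1.623 -2.884 2.669
vertex -0.949 -3.368 2.931
endloop
endfacet
facet normal -0.020 -0.497 -0.868
outer loop
vertex -1.666 -3.929 0.848
vertex -0.991 -4.412 1.109
vertex -1.857 -4.48 1.168
endloop
endfacet
facet normal -0.958 0.259 -0.126
outer loop
vertex -1.666 -3.929 0.848
vertex -1.857 -4.48 1.168
vertex -1.623 -2.884 2.669
endloop
endfacet
facet normal -0.958 0.259 -0.126
outer loop
vertex -1.623 -2.884 2.669
vertex -1.857 -4.48 1.168
vertex -1.814 -3.435 2.99
endloop
endfacet
facet normal 0.021 0.498 0.867
outer loop
vertex -1.623 -2.884 2.669
vertex -1.814 -3.435 2.99
vertex -0.949 -3.368 2.931
endloop
endfacet
facet normal -0.020 -0.498 -0.867
outer loop
vertex -1.857 -4.48 1.168
vertex -0.991 -4.412 1.109
vertex -1.541 -4.992 1.455
endloop
endfacet
facet normal -0.880 -0.402 0.252
outer loop
vertex -1.857 -4.48 1.168
vertex -1.541 -4.992 1.455
vertex -1.814 -3.435 2.99
endloop
endfacet
facet normal -0.880 -0.403 0.252
outer loop
vertex -1.814 -3.435 2.99
vertex -1.541 -4.992 1.455
vertex -1.498 -3.947 3.276
endloop
endfacet
facet normal 0.021 0.497 0.867
outer loop
vertex -1.814 -3.435 2.99
vertex -1.498 -3.947 3.276
vertex -0.949 -3.368 2.931
endloop
endfacet
facet normal -0.021 -0.497 -0.867
outer loop
vertex -1.541 -4.992 1.455
vertex -0.991 -4.412 1.109
vertex -0.903 -5.164 1.538
endloop
endfacet
facet normal -0.286 -0.828 0.482
outer loop
vertex -1.541 -4.992 1.455
vertex -0.903 -5.164 1.538
vertex -1.498 -3.947 3.276
endloop
endfacet
facet normal -0.287 -0.828 0.482
outer loop
vertex -1.498 -3.947 3.276
vertex -0.903 -5.164 1.538
vertex -0.861 -4.119 3.36
endloop
endfacet
facet normal 0.020 0.498 0.867
outer loop
vertex -1.498 -3.947 3.276
vertex -0.861 -4.119 3.36
vertex -0.949 -3.368 2.931
endloop
endfacet
facet normal -0.020 -0.497 -0.867
outer loop
vertex -0.903 -5.164 1.538
vertex -0.991 -4.412 1.109
vertex -0.317 -4.896 1.371
endloop
endfacet
facet normal 0.474 -0.769 0.430
outer loop
vertex -0.903 -5.164 1.538
vertex -0.317 -4.896 1.371
vertex -0.861 -4.119 3.36
endloop
endfacet
facet normal 0.474 -0.769 0.430
outer loop
vertex -0.861 -4.119 3.36
vertex -0.317 -4.896 1.371
vertex -0.274 -3.851 3.192
endloop
endfacet
facet normal 0.021 0.498 0.867
outer loop
vertex -0.861 -4.119 3.36
vertex -0.274 -3.851 3.192
vertex -0.949 -3.368 2.931
endloop
endfacet
facet normal -0.021 -0.498 -0.867
outer loop
vertex -0.317 -4.896 1.371
vertex -0.991 -4.412 1.109
vertex -0.126 -4.345 1.05
endloop
endfacet
facet normal 0.958 -0.259 0.126
outer loop
vertex -0.317 -4.896 1.371
vertex -0.126 -4.345 1.05
vertex -0.274 -3.851 3.192
endloop
endfacet
facet normal 0.958 -0.259 0.126
outer loop
vertex -0.274 -3.851 3.192
vertex -0.126 -4.345 1.05
vertex -0.083 -3.3 2.872
endloop
endfacet
facet normal 0.020 0.497 0.868
outer loop
vertex -0.274 -3.851 3.192
vertex -0.083 -3.3 2.872
vertex -0.949 -3.368 2.931
endloop
endfacet
facet normal -0.707 -0.131 -0.695
outer loop
vertex 0.407 -2.908 -3.726
vertex 1.209 -1.92 -4.729
vertex 1.189 -4.12 -4.294
endloop
endfacet
facet normal -0.495 -0.610 0.619
outer loop
vertex 2.271 -3.92 -3.231
vertex 0.407 -2.908 -3.726
vertex 1.189 -4.12 -4.294
endloop
endfacet
facet normal -0.707 -0.131 -0.695
outer loop
vertex 1.189 -4.12 -4.294
vertex 1.209 -1.92 -4.729
vertex 1.991 -3.132 -5.297
endloop
endfacet
facet normal 0.505 -0.782 -0.367
outer loop
vertex 1.991 -3.132 -5.297
vertex 2.271 -3.92 -3.231
vertex 1.189 -4.12 -4.294
endloop
endfacet
facet normal -0.505 0.782 0.367
outer loop
vertex 0.407 -2.908 -3.726
vertex 2.291 -1.72 -3.666
vertex 1.209 -1.92 -4.729
endloop
endfacet
facet normal -0.495 -0.610 0.619
outer loop
vertex 1.489 -2.708 -2.663
vertex 0.407 -2.908 -3.726
vertex 2.271 -3.92 -3.231
endloop
endfacet
facet normal -0.505 0.782 0.367
outer loop
vertex 1.489 -2.708 -2.663
vertex 2.291 -1.72 -3.666
vertex 0.407 -2.908 -3.726
endloop
endfacet
facet normal 0.495 0.610 -0.619
outer loop
vertex 1.209 -1.92 -4.729
vertex 2.291 -1.72 -3.666
vertex 1.991 -3.132 -5.297
endloop
endfacet
facet normal 0.505 -0.782 -0.367
outer loop
vertex 3.073 -2.932 -4.234
vertex 2.271 -3.92 -3.231
vertex 1.991 -3.132 -5.297
endloop
endfacet
facet normal 0.495 0.610 -0.619
outer loop
vertex 1.991 -3.132 -5.297
vertex 2.291 -1.72 -3.666
vertex 3.073 -2.932 -4.234
endloop
endfacet
facet normal 0.707 0.131 0.695
outer loop
vertex 3.073 -2.932 -4.234
vertex 1.489 -2.708 -2.663
vertex 2.271 -3.92 -3.231
endloop
endfacet
facet normal 0.707 0.131 0.695
outer loop
vertex 2.291 -1.72 -3.666
vertex 1.489 -2.708 -2.663
vertex 3.073 -2.932 -4.234
endloop
endfacet

endsolid


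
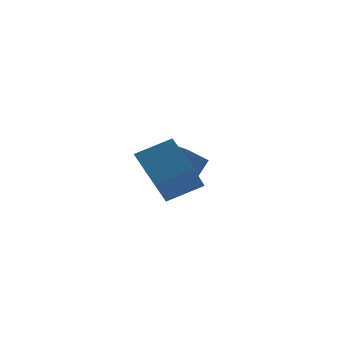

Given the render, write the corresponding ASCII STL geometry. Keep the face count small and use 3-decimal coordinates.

solid 
facet normal -0.414 -0.540 0.733
outer loop
vertex -2.193 -3.52 2.602
vertex -2.538 -1.706 3.743
vertex -3.815 -3.338 1.821
endloop
endfacet
facet normal 0.159 -0.835 -0.526
outer loop
vertex -3.002 -2.274 0.377
vertex -2.193 -3.52 2.602
vertex -3.815 -3.338 1.821
endloop
endfacet
facet normal -0.413 -0.541 0.733
outer loop
vertex -3.815 -3.338 1.821
vertex -2.538 -1.706 3.743
vertex -4.161 -1.525 2.963
endloop
endfacet
facet normal -0.897 0.100 -0.431
outer loop
vertex -4.161 -1.525 2.963
vertex -3.002 -2.274 0.377
vertex -3.815 -3.338 1.821
endloop
endfacet
facet normal 0.897 -0.100 0.431
outer loop
vertex -2.193 -3.52 2.602
vertex -1.725 -0.642 2.299
vertex -2.538 -1.706 3.743
endloop
endfacet
facet normal 0.160 -0.835 -0.526
outer loop
vertex -1.379 -2.455 1.157
vertex -2.193 -3.52 2.602
vertex -3.002 -2.274 0.377
endloop
endfacet
facet normal 0.897 -0.100 0.431
outer loop
vertex -1.379 -2.455 1.157
vertex -1.725 -0.642 2.299
vertex -2.193 -3.52 2.602
endloop
endfacet
facet normal -0.160 0.836 0.526
outer loop
vertex -2.538 -1.706 3.743
vertex -1.725 -0.642 2.299
vertex -4.161 -1.525 2.963
endloop
endfacet
facet normal -0.897 0.101 -0.431
outer loop
vertex -3.347 -0.46 1.518
vertex -3.002 -2.274 0.377
vertex -4.161 -1.525 2.963
endloop
endfacet
facet normal -0.159 0.835 0.526
outer loop
vertex -4.161 -1.525 2.963
vertex -1.725 -0.642 2.299
vertex -3.347 -0.46 1.518
endloop
endfacet
facet normal 0.413 0.540 -0.734
outer loop
vertex -3.347 -0.46 1.518
vertex -1.379 -2.455 1.157
vertex -3.002 -2.274 0.377
endloop
endfacet
facet normal 0.413 0.540 -0.733
outer loop
vertex -1.725 -0.642 2.299
vertex -1.379 -2.455 1.157
vertex -3.347 -0.46 1.518
endloop
endfacet
facet normal -0.638 -0.526 0.562
outer loop
vertex -0.814 1.51 1.777
vertex -1.497 2.54 1.966
vertex -1.861 1.103 0.208
endloop
endfacet
facet normal 0.547 -0.824 -0.151
outer loop
vertex -0.483 2.24 -1.006
vertex -0.814 1.51 1.777
vertex -1.861 1.103 0.208
endloop
endfacet
facet normal -0.638 -0.526 0.562
outer loop
vertex -1.861 1.103 0.208
vertex -1.497 2.54 1.966
vertex -2.544 2.133 0.397
endloop
endfacet
facet normal -0.543 -0.211 -0.813
outer loop
vertex -2.544 2.133 0.397
vertex -0.483 2.24 -1.006
vertex -1.861 1.103 0.208
endloop
endfacet
facet normal 0.543 0.211 0.813
outer loop
vertex -0.814 1.51 1.777
vertex -0.119 3.677 0.752
vertex -1.497 2.54 1.966
endloop
endfacet
facet normal 0.547 -0.824 -0.151
outer loop
vertex 0.564 2.647 0.563
vertex -0.814 1.51 1.777
vertex -0.483 2.24 -1.006
endloop
endfacet
facet normal 0.543 0.211 0.813
outer loop
vertex 0.564 2.647 0.563
vertex -0.119 3.677 0.752
vertex -0.814 1.51 1.777
endloop
endfacet
facet normal -0.547 0.824 0.151
outer loop
vertex -1.497 2.54 1.966
vertex -0.119 3.677 0.752
vertex -2.544 2.133 0.397
endloop
endfacet
facet normal -0.543 -0.211 -0.813
outer loop
vertex -1.166 3.27 -0.817
vertex -0.483 2.24 -1.006
vertex -2.544 2.133 0.397
endloop
endfacet
facet normal -0.547 0.824 0.151
outer loop
vertex -2.544 2.133 0.397
vertex -0.119 3.677 0.752
vertex -1.166 3.27 -0.817
endloop
endfacet
facet normal 0.638 0.526 -0.562
outer loop
vertex -1.166 3.27 -0.817
vertex 0.564 2.647 0.563
vertex -0.483 2.24 -1.006
endloop
endfacet
facet normal 0.638 0.526 -0.562
outer loop
vertex -0.119 3.677 0.752
vertex 0.564 2.647 0.563
vertex -1.166 3.27 -0.817
endloop
endfacet

endsolid


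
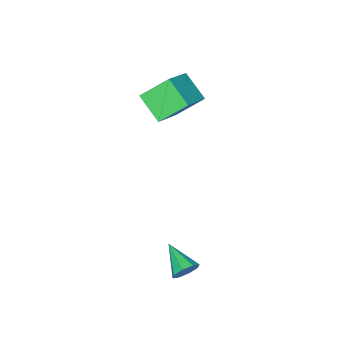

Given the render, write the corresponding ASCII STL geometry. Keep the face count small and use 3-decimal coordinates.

solid 
facet normal -0.553 0.538 0.637
outer loop
vertex -0.534 -3.765 2.813
vertex -0.304 -2.517 1.958
vertex -2.157 -4.186 1.76
endloop
endfacet
facet normal -0.151 -0.816 0.558
outer loop
vertex -1.256 -5.063 0.722
vertex -0.534 -3.765 2.813
vertex -2.157 -4.186 1.76
endloop
endfacet
facet normal -0.553 0.538 0.637
outer loop
vertex -2.157 -4.186 1.76
vertex -0.304 -2.517 1.958
vertex -1.927 -2.938 0.905
endloop
endfacet
facet normal -0.820 -0.213 -0.532
outer loop
vertex -1.927 -2.938 0.905
vertex -1.256 -5.063 0.722
vertex -2.157 -4.186 1.76
endloop
endfacet
facet normal 0.820 0.213 0.532
outer loop
vertex -0.534 -3.765 2.813
vertex 0.597 -3.394 0.92
vertex -0.304 -2.517 1.958
endloop
endfacet
facet normal -0.151 -0.816 0.558
outer loop
vertex 0.367 -4.642 1.775
vertex -0.534 -3.765 2.813
vertex -1.256 -5.063 0.722
endloop
endfacet
facet normal 0.820 0.213 0.532
outer loop
vertex 0.367 -4.642 1.775
vertex 0.597 -3.394 0.92
vertex -0.534 -3.765 2.813
endloop
endfacet
facet normal 0.151 0.816 -0.558
outer loop
vertex -0.304 -2.517 1.958
vertex 0.597 -3.394 0.92
vertex -1.927 -2.938 0.905
endloop
endfacet
facet normal -0.820 -0.213 -0.532
outer loop
vertex -1.026 -3.815 -0.133
vertex -1.256 -5.063 0.722
vertex -1.927 -2.938 0.905
endloop
endfacet
facet normal 0.151 0.816 -0.558
outer loop
vertex -1.927 -2.938 0.905
vertex 0.597 -3.394 0.92
vertex -1.026 -3.815 -0.133
endloop
endfacet
facet normal 0.553 -0.538 -0.637
outer loop
vertex -1.026 -3.815 -0.133
vertex 0.367 -4.642 1.775
vertex -1.256 -5.063 0.722
endloop
endfacet
facet normal 0.553 -0.538 -0.637
outer loop
vertex 0.597 -3.394 0.92
vertex 0.367 -4.642 1.775
vertex -1.026 -3.815 -0.133
endloop
endfacet
facet normal 0.305 0.872 -0.384
outer loop
vertex 4.474 1.17 -3.119
vertex 4.121 1.063 -3.642
vertex 4.019 1.347 -3.078
endloop
endfacet
facet normal 0.087 -0.007 0.996
outer loop
vertex 4.474 1.17 -3.119
vertex 4.019 1.347 -3.078
vertex 3.659 -0.263 -3.058
endloop
endfacet
facet normal 0.303 0.872 -0.384
outer loop
vertex 4.019 1.347 -3.078
vertex 4.121 1.063 -3.642
vertex 3.624 1.357 -3.367
endloop
endfacet
facet normal -0.582 0.140 0.801
outer loop
vertex 4.019 1.347 -3.078
vertex 3.624 1.357 -3.367
vertex 3.659 -0.263 -3.058
endloop
endfacet
facet normal 0.304 0.872 -0.383
outer loop
vertex 3.624 1.357 -3.367
vertex 4.121 1.063 -3.642
vertex 3.52 1.195 -3.818
endloop
endfacet
facet normal -0.976 0.020 0.218
outer loop
vertex 3.624 1.357 -3.367
vertex 3.52 1.195 -3.818
vertex 3.659 -0.263 -3.058
endloop
endfacet
facet normal 0.304 0.871 -0.385
outer loop
vertex 3.52 1.195 -3.818
vertex 4.121 1.063 -3.642
vertex 3.768 0.955 -4.165
endloop
endfacet
facet normal -0.862 -0.296 -0.411
outer loop
vertex 3.52 1.195 -3.818
vertex 3.768 0.955 -4.165
vertex 3.659 -0.263 -3.058
endloop
endfacet
facet normal 0.304 0.871 -0.385
outer loop
vertex 3.768 0.955 -4.165
vertex 4.121 1.063 -3.642
vertex 4.223 0.778 -4.206
endloop
endfacet
facet normal -0.308 -0.625 -0.718
outer loop
vertex 3.768 0.955 -4.165
vertex 4.223 0.778 -4.206
vertex 3.659 -0.263 -3.058
endloop
endfacet
facet normal 0.304 0.871 -0.385
outer loop
vertex 4.223 0.778 -4.206
vertex 4.121 1.063 -3.642
vertex 4.618 0.768 -3.917
endloop
endfacet
facet normal 0.362 -0.772 -0.522
outer loop
vertex 4.223 0.778 -4.206
vertex 4.618 0.768 -3.917
vertex 3.659 -0.263 -3.058
endloop
endfacet
facet normal 0.305 0.872 -0.383
outer loop
vertex 4.618 0.768 -3.917
vertex 4.121 1.063 -3.642
vertex 4.722 0.93 -3.466
endloop
endfacet
facet normal 0.755 -0.652 0.060
outer loop
vertex 4.618 0.768 -3.917
vertex 4.722 0.93 -3.466
vertex 3.659 -0.263 -3.058
endloop
endfacet
facet normal 0.305 0.871 -0.384
outer loop
vertex 4.722 0.93 -3.466
vertex 4.121 1.063 -3.642
vertex 4.474 1.17 -3.119
endloop
endfacet
facet normal 0.641 -0.335 0.690
outer loop
vertex 4.722 0.93 -3.466
vertex 4.474 1.17 -3.119
vertex 3.659 -0.263 -3.058
endloop
endfacet

endsolid


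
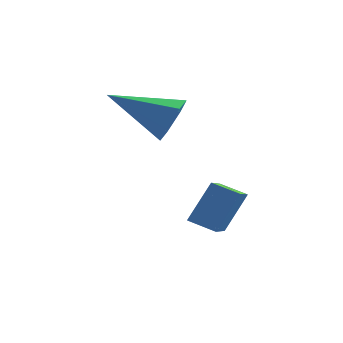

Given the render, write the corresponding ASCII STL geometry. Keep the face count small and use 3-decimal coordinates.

solid 
facet normal 0.881 0.239 -0.408
outer loop
vertex -2.505 1.354 0.706
vertex -2.888 1.727 0.098
vertex -2.691 2.141 0.766
endloop
endfacet
facet normal 0.109 -0.050 0.993
outer loop
vertex -2.505 1.354 0.706
vertex -2.691 2.141 0.766
vertex -4.712 1.233 0.942
endloop
endfacet
facet normal 0.881 0.239 -0.408
outer loop
vertex -2.691 2.141 0.766
vertex -2.888 1.727 0.098
vertex -3.074 2.513 0.157
endloop
endfacet
facet normal -0.275 0.734 0.621
outer loop
vertex -2.691 2.141 0.766
vertex -3.074 2.513 0.157
vertex -4.712 1.233 0.942
endloop
endfacet
facet normal 0.881 0.239 -0.408
outer loop
vertex -3.074 2.513 0.157
vertex -2.888 1.727 0.098
vertex -3.271 2.1 -0.511
endloop
endfacet
facet normal -0.667 0.706 -0.240
outer loop
vertex -3.074 2.513 0.157
vertex -3.271 2.1 -0.511
vertex -4.712 1.233 0.942
endloop
endfacet
facet normal 0.881 0.239 -0.408
outer loop
vertex -3.271 2.1 -0.511
vertex -2.888 1.727 0.098
vertex -3.086 1.314 -0.571
endloop
endfacet
facet normal -0.675 -0.103 -0.731
outer loop
vertex -3.271 2.1 -0.511
vertex -3.086 1.314 -0.571
vertex -4.712 1.233 0.942
endloop
endfacet
facet normal 0.881 0.240 -0.409
outer loop
vertex -3.086 1.314 -0.571
vertex -2.888 1.727 0.098
vertex -2.702 0.941 0.038
endloop
endfacet
facet normal -0.291 -0.887 -0.360
outer loop
vertex -3.086 1.314 -0.571
vertex -2.702 0.941 0.038
vertex -4.712 1.233 0.942
endloop
endfacet
facet normal 0.881 0.240 -0.408
outer loop
vertex -2.702 0.941 0.038
vertex -2.888 1.727 0.098
vertex -2.505 1.354 0.706
endloop
endfacet
facet normal 0.101 -0.859 0.502
outer loop
vertex -2.702 0.941 0.038
vertex -2.505 1.354 0.706
vertex -4.712 1.233 0.942
endloop
endfacet
facet normal -0.267 -0.454 -0.850
outer loop
vertex -0.533 -0.411 -2.923
vertex -1.325 -0.532 -2.609
vertex -1.081 1.278 -3.654
endloop
endfacet
facet normal 0.920 0.140 -0.365
outer loop
vertex -0.695 1.932 -2.431
vertex -0.533 -0.411 -2.923
vertex -1.081 1.278 -3.654
endloop
endfacet
facet normal -0.267 -0.454 -0.850
outer loop
vertex -1.081 1.278 -3.654
vertex -1.325 -0.532 -2.609
vertex -1.873 1.157 -3.34
endloop
endfacet
facet normal -0.285 0.880 -0.380
outer loop
vertex -1.873 1.157 -3.34
vertex -0.695 1.932 -2.431
vertex -1.081 1.278 -3.654
endloop
endfacet
facet normal 0.285 -0.880 0.380
outer loop
vertex -0.533 -0.411 -2.923
vertex -0.939 0.122 -1.386
vertex -1.325 -0.532 -2.609
endloop
endfacet
facet normal 0.920 0.140 -0.365
outer loop
vertex -0.147 0.243 -1.7
vertex -0.533 -0.411 -2.923
vertex -0.695 1.932 -2.431
endloop
endfacet
facet normal 0.285 -0.880 0.380
outer loop
vertex -0.147 0.243 -1.7
vertex -0.939 0.122 -1.386
vertex -0.533 -0.411 -2.923
endloop
endfacet
facet normal -0.920 -0.140 0.365
outer loop
vertex -1.325 -0.532 -2.609
vertex -0.939 0.122 -1.386
vertex -1.873 1.157 -3.34
endloop
endfacet
facet normal -0.285 0.880 -0.380
outer loop
vertex -1.487 1.811 -2.117
vertex -0.695 1.932 -2.431
vertex -1.873 1.157 -3.34
endloop
endfacet
facet normal -0.920 -0.140 0.365
outer loop
vertex -1.873 1.157 -3.34
vertex -0.939 0.122 -1.386
vertex -1.487 1.811 -2.117
endloop
endfacet
facet normal 0.267 0.454 0.850
outer loop
vertex -1.487 1.811 -2.117
vertex -0.147 0.243 -1.7
vertex -0.695 1.932 -2.431
endloop
endfacet
facet normal 0.267 0.454 0.850
outer loop
vertex -0.939 0.122 -1.386
vertex -0.147 0.243 -1.7
vertex -1.487 1.811 -2.117
endloop
endfacet

endsolid


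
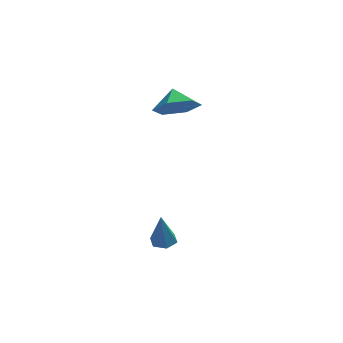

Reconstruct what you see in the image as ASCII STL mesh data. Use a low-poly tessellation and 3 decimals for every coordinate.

solid 
facet normal 0.069 0.061 -0.996
outer loop
vertex 1.01 -2.922 -3.657
vertex 0.566 -3.321 -3.712
vertex 0.441 -2.735 -3.685
endloop
endfacet
facet normal 0.272 0.885 0.377
outer loop
vertex 1.01 -2.922 -3.657
vertex 0.441 -2.735 -3.685
vertex 0.454 -3.419 -2.088
endloop
endfacet
facet normal 0.067 0.060 -0.996
outer loop
vertex 0.441 -2.735 -3.685
vertex 0.566 -3.321 -3.712
vertex -0.004 -3.134 -3.739
endloop
endfacet
facet normal -0.657 0.691 0.301
outer loop
vertex 0.441 -2.735 -3.685
vertex -0.004 -3.134 -3.739
vertex 0.454 -3.419 -2.088
endloop
endfacet
facet normal 0.067 0.060 -0.996
outer loop
vertex -0.004 -3.134 -3.739
vertex 0.566 -3.321 -3.712
vertex 0.121 -3.72 -3.766
endloop
endfacet
facet normal -0.950 -0.213 0.227
outer loop
vertex -0.004 -3.134 -3.739
vertex 0.121 -3.72 -3.766
vertex 0.454 -3.419 -2.088
endloop
endfacet
facet normal 0.068 0.059 -0.996
outer loop
vertex 0.121 -3.72 -3.766
vertex 0.566 -3.321 -3.712
vertex 0.691 -3.907 -3.738
endloop
endfacet
facet normal -0.314 -0.922 0.228
outer loop
vertex 0.121 -3.72 -3.766
vertex 0.691 -3.907 -3.738
vertex 0.454 -3.419 -2.088
endloop
endfacet
facet normal 0.068 0.059 -0.996
outer loop
vertex 0.691 -3.907 -3.738
vertex 0.566 -3.321 -3.712
vertex 1.135 -3.508 -3.684
endloop
endfacet
facet normal 0.616 -0.727 0.303
outer loop
vertex 0.691 -3.907 -3.738
vertex 1.135 -3.508 -3.684
vertex 0.454 -3.419 -2.088
endloop
endfacet
facet normal 0.069 0.061 -0.996
outer loop
vertex 1.135 -3.508 -3.684
vertex 0.566 -3.321 -3.712
vertex 1.01 -2.922 -3.657
endloop
endfacet
facet normal 0.909 0.176 0.378
outer loop
vertex 1.135 -3.508 -3.684
vertex 1.01 -2.922 -3.657
vertex 0.454 -3.419 -2.088
endloop
endfacet
facet normal 0.174 -0.799 -0.576
outer loop
vertex 1.54 0.355 1.764
vertex 1.122 -0.279 2.518
vertex 0.493 0.133 1.756
endloop
endfacet
facet normal -0.200 0.952 -0.232
outer loop
vertex 1.54 0.355 1.764
vertex 0.493 0.133 1.756
vertex 0.938 0.559 3.122
endloop
endfacet
facet normal 0.175 -0.798 -0.576
outer loop
vertex 0.493 0.133 1.756
vertex 1.122 -0.279 2.518
vertex 0.075 -0.502 2.509
endloop
endfacet
facet normal -0.793 0.605 0.070
outer loop
vertex 0.493 0.133 1.756
vertex 0.075 -0.502 2.509
vertex 0.938 0.559 3.122
endloop
endfacet
facet normal 0.175 -0.799 -0.576
outer loop
vertex 0.075 -0.502 2.509
vertex 1.122 -0.279 2.518
vertex 0.703 -0.914 3.271
endloop
endfacet
facet normal -0.708 0.182 0.682
outer loop
vertex 0.075 -0.502 2.509
vertex 0.703 -0.914 3.271
vertex 0.938 0.559 3.122
endloop
endfacet
facet normal 0.174 -0.798 -0.576
outer loop
vertex 0.703 -0.914 3.271
vertex 1.122 -0.279 2.518
vertex 1.75 -0.691 3.279
endloop
endfacet
facet normal -0.030 0.105 0.994
outer loop
vertex 0.703 -0.914 3.271
vertex 1.75 -0.691 3.279
vertex 0.938 0.559 3.122
endloop
endfacet
facet normal 0.174 -0.799 -0.576
outer loop
vertex 1.75 -0.691 3.279
vertex 1.122 -0.279 2.518
vertex 2.168 -0.057 2.526
endloop
endfacet
facet normal 0.562 0.452 0.693
outer loop
vertex 1.75 -0.691 3.279
vertex 2.168 -0.057 2.526
vertex 0.938 0.559 3.122
endloop
endfacet
facet normal 0.174 -0.799 -0.575
outer loop
vertex 2.168 -0.057 2.526
vertex 1.122 -0.279 2.518
vertex 1.54 0.355 1.764
endloop
endfacet
facet normal 0.477 0.875 0.080
outer loop
vertex 2.168 -0.057 2.526
vertex 1.54 0.355 1.764
vertex 0.938 0.559 3.122
endloop
endfacet

endsolid


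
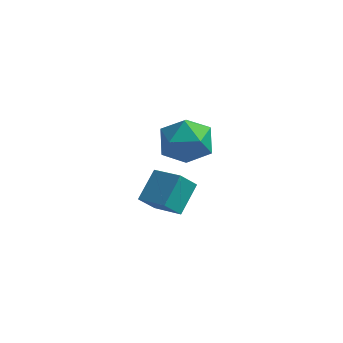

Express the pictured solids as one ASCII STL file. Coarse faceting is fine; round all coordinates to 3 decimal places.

solid 
facet normal -0.822 0.450 -0.348
outer loop
vertex 2.584 -0.444 2.871
vertex 3.056 -0.102 2.198
vertex 2.315 -1.492 2.15
endloop
endfacet
facet normal -0.530 -0.384 0.756
outer loop
vertex 3.384 -2.078 2.602
vertex 2.584 -0.444 2.871
vertex 2.315 -1.492 2.15
endloop
endfacet
facet normal -0.822 0.450 -0.348
outer loop
vertex 2.315 -1.492 2.15
vertex 3.056 -0.102 2.198
vertex 2.787 -1.15 1.477
endloop
endfacet
facet normal -0.207 -0.806 -0.555
outer loop
vertex 2.787 -1.15 1.477
vertex 3.384 -2.078 2.602
vertex 2.315 -1.492 2.15
endloop
endfacet
facet normal 0.207 0.806 0.555
outer loop
vertex 2.584 -0.444 2.871
vertex 4.125 -0.688 2.65
vertex 3.056 -0.102 2.198
endloop
endfacet
facet normal -0.530 -0.384 0.756
outer loop
vertex 3.653 -1.03 3.323
vertex 2.584 -0.444 2.871
vertex 3.384 -2.078 2.602
endloop
endfacet
facet normal 0.207 0.806 0.555
outer loop
vertex 3.653 -1.03 3.323
vertex 4.125 -0.688 2.65
vertex 2.584 -0.444 2.871
endloop
endfacet
facet normal 0.530 0.384 -0.756
outer loop
vertex 3.056 -0.102 2.198
vertex 4.125 -0.688 2.65
vertex 2.787 -1.15 1.477
endloop
endfacet
facet normal -0.207 -0.806 -0.555
outer loop
vertex 3.856 -1.736 1.929
vertex 3.384 -2.078 2.602
vertex 2.787 -1.15 1.477
endloop
endfacet
facet normal 0.530 0.384 -0.756
outer loop
vertex 2.787 -1.15 1.477
vertex 4.125 -0.688 2.65
vertex 3.856 -1.736 1.929
endloop
endfacet
facet normal 0.822 -0.450 0.348
outer loop
vertex 3.856 -1.736 1.929
vertex 3.653 -1.03 3.323
vertex 3.384 -2.078 2.602
endloop
endfacet
facet normal 0.822 -0.450 0.348
outer loop
vertex 4.125 -0.688 2.65
vertex 3.653 -1.03 3.323
vertex 3.856 -1.736 1.929
endloop
endfacet
facet normal -0.957 0.054 -0.284
outer loop
vertex 2.202 3.271 1.223
vertex 2.11 2.186 1.326
vertex 1.894 2.837 2.178
endloop
endfacet
facet normal -0.757 0.651 0.052
outer loop
vertex 2.202 3.271 1.223
vertex 1.894 2.837 2.178
vertex 2.607 3.667 2.158
endloop
endfacet
facet normal -0.206 0.930 -0.305
outer loop
vertex 2.202 3.271 1.223
vertex 2.607 3.667 2.158
vertex 3.262 3.529 1.294
endloop
endfacet
facet normal -0.065 0.505 -0.860
outer loop
vertex 2.202 3.271 1.223
vertex 3.262 3.529 1.294
vertex 2.955 2.614 0.78
endloop
endfacet
facet normal -0.530 -0.036 -0.847
outer loop
vertex 2.202 3.271 1.223
vertex 2.955 2.614 0.78
vertex 2.11 2.186 1.326
endloop
endfacet
facet normal -0.530 0.472 0.705
outer loop
vertex 2.607 3.667 2.158
vertex 1.894 2.837 2.178
vertex 2.765 2.826 2.84
endloop
endfacet
facet normal -0.854 -0.494 0.161
outer loop
vertex 1.894 2.837 2.178
vertex 2.11 2.186 1.326
vertex 2.458 1.911 2.326
endloop
endfacet
facet normal -0.162 -0.640 -0.751
outer loop
vertex 2.11 2.186 1.326
vertex 2.955 2.614 0.78
vertex 3.113 1.773 1.462
endloop
endfacet
facet normal 0.590 0.236 -0.772
outer loop
vertex 2.955 2.614 0.78
vertex 3.262 3.529 1.294
vertex 3.826 2.603 1.442
endloop
endfacet
facet normal 0.363 0.923 0.128
outer loop
vertex 3.262 3.529 1.294
vertex 2.607 3.667 2.158
vertex 3.61 3.254 2.294
endloop
endfacet
facet normal 0.065 -0.505 0.860
outer loop
vertex 3.518 2.169 2.397
vertex 2.765 2.826 2.84
vertex 2.458 1.911 2.326
endloop
endfacet
facet normal 0.206 -0.930 0.305
outer loop
vertex 3.518 2.169 2.397
vertex 2.458 1.911 2.326
vertex 3.113 1.773 1.462
endloop
endfacet
facet normal 0.757 -0.651 -0.052
outer loop
vertex 3.518 2.169 2.397
vertex 3.113 1.773 1.462
vertex 3.826 2.603 1.442
endloop
endfacet
facet normal 0.957 -0.054 0.284
outer loop
vertex 3.518 2.169 2.397
vertex 3.826 2.603 1.442
vertex 3.61 3.254 2.294
endloop
endfacet
facet normal 0.530 0.036 0.847
outer loop
vertex 3.518 2.169 2.397
vertex 3.61 3.254 2.294
vertex 2.765 2.826 2.84
endloop
endfacet
facet normal -0.590 -0.236 0.772
outer loop
vertex 2.458 1.911 2.326
vertex 2.765 2.826 2.84
vertex 1.894 2.837 2.178
endloop
endfacet
facet normal -0.363 -0.923 -0.128
outer loop
vertex 3.113 1.773 1.462
vertex 2.458 1.911 2.326
vertex 2.11 2.186 1.326
endloop
endfacet
facet normal 0.530 -0.472 -0.705
outer loop
vertex 3.826 2.603 1.442
vertex 3.113 1.773 1.462
vertex 2.955 2.614 0.78
endloop
endfacet
facet normal 0.854 0.494 -0.161
outer loop
vertex 3.61 3.254 2.294
vertex 3.826 2.603 1.442
vertex 3.262 3.529 1.294
endloop
endfacet
facet normal 0.162 0.640 0.751
outer loop
vertex 2.765 2.826 2.84
vertex 3.61 3.254 2.294
vertex 2.607 3.667 2.158
endloop
endfacet

endsolid


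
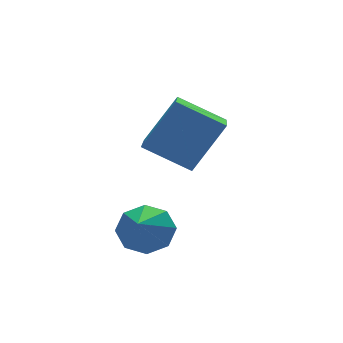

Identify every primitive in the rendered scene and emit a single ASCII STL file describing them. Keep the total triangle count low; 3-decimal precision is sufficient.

solid 
facet normal 0.478 0.660 -0.580
outer loop
vertex -1.838 -1.544 0.756
vertex -2.624 -1.053 0.667
vertex -1.909 -1.048 1.262
endloop
endfacet
facet normal 0.594 -0.531 0.604
outer loop
vertex -1.838 -1.544 0.756
vertex -1.909 -1.048 1.262
vertex -3.516 -2.287 1.753
endloop
endfacet
facet normal 0.478 0.659 -0.580
outer loop
vertex -1.909 -1.048 1.262
vertex -2.624 -1.053 0.667
vertex -2.398 -0.555 1.419
endloop
endfacet
facet normal 0.298 -0.008 0.955
outer loop
vertex -1.909 -1.048 1.262
vertex -2.398 -0.555 1.419
vertex -3.516 -2.287 1.753
endloop
endfacet
facet normal 0.478 0.659 -0.580
outer loop
vertex -2.398 -0.555 1.419
vertex -2.624 -1.053 0.667
vertex -3.019 -0.354 1.136
endloop
endfacet
facet normal -0.289 0.358 0.888
outer loop
vertex -2.398 -0.555 1.419
vertex -3.019 -0.354 1.136
vertex -3.516 -2.287 1.753
endloop
endfacet
facet normal 0.477 0.659 -0.581
outer loop
vertex -3.019 -0.354 1.136
vertex -2.624 -1.053 0.667
vertex -3.409 -0.563 0.578
endloop
endfacet
facet normal -0.824 0.353 0.443
outer loop
vertex -3.019 -0.354 1.136
vertex -3.409 -0.563 0.578
vertex -3.516 -2.287 1.753
endloop
endfacet
facet normal 0.478 0.660 -0.580
outer loop
vertex -3.409 -0.563 0.578
vertex -2.624 -1.053 0.667
vertex -3.338 -1.059 0.072
endloop
endfacet
facet normal -0.993 -0.020 -0.120
outer loop
vertex -3.409 -0.563 0.578
vertex -3.338 -1.059 0.072
vertex -3.516 -2.287 1.753
endloop
endfacet
facet normal 0.478 0.659 -0.580
outer loop
vertex -3.338 -1.059 0.072
vertex -2.624 -1.053 0.667
vertex -2.849 -1.552 -0.085
endloop
endfacet
facet normal -0.697 -0.542 -0.470
outer loop
vertex -3.338 -1.059 0.072
vertex -2.849 -1.552 -0.085
vertex -3.516 -2.287 1.753
endloop
endfacet
facet normal 0.478 0.659 -0.580
outer loop
vertex -2.849 -1.552 -0.085
vertex -2.624 -1.053 0.667
vertex -2.228 -1.753 0.198
endloop
endfacet
facet normal -0.110 -0.908 -0.403
outer loop
vertex -2.849 -1.552 -0.085
vertex -2.228 -1.753 0.198
vertex -3.516 -2.287 1.753
endloop
endfacet
facet normal 0.478 0.659 -0.581
outer loop
vertex -2.228 -1.753 0.198
vertex -2.624 -1.053 0.667
vertex -1.838 -1.544 0.756
endloop
endfacet
facet normal 0.425 -0.904 0.042
outer loop
vertex -2.228 -1.753 0.198
vertex -1.838 -1.544 0.756
vertex -3.516 -2.287 1.753
endloop
endfacet
facet normal -0.669 0.568 0.479
outer loop
vertex -0.603 0.839 4.834
vertex 0.406 2.625 4.125
vertex -1.803 0.849 3.147
endloop
endfacet
facet normal -0.465 -0.823 0.326
outer loop
vertex -0.586 -0.185 2.275
vertex -0.603 0.839 4.834
vertex -1.803 0.849 3.147
endloop
endfacet
facet normal -0.669 0.568 0.479
outer loop
vertex -1.803 0.849 3.147
vertex 0.406 2.625 4.125
vertex -0.794 2.635 2.439
endloop
endfacet
facet normal -0.580 0.005 -0.815
outer loop
vertex -0.794 2.635 2.439
vertex -0.586 -0.185 2.275
vertex -1.803 0.849 3.147
endloop
endfacet
facet normal 0.580 -0.004 0.815
outer loop
vertex -0.603 0.839 4.834
vertex 1.623 1.591 3.253
vertex 0.406 2.625 4.125
endloop
endfacet
facet normal -0.465 -0.823 0.326
outer loop
vertex 0.614 -0.195 3.961
vertex -0.603 0.839 4.834
vertex -0.586 -0.185 2.275
endloop
endfacet
facet normal 0.580 -0.005 0.815
outer loop
vertex 0.614 -0.195 3.961
vertex 1.623 1.591 3.253
vertex -0.603 0.839 4.834
endloop
endfacet
facet normal 0.465 0.823 -0.326
outer loop
vertex 0.406 2.625 4.125
vertex 1.623 1.591 3.253
vertex -0.794 2.635 2.439
endloop
endfacet
facet normal -0.580 0.005 -0.814
outer loop
vertex 0.423 1.601 1.566
vertex -0.586 -0.185 2.275
vertex -0.794 2.635 2.439
endloop
endfacet
facet normal 0.465 0.823 -0.326
outer loop
vertex -0.794 2.635 2.439
vertex 1.623 1.591 3.253
vertex 0.423 1.601 1.566
endloop
endfacet
facet normal 0.669 -0.568 -0.479
outer loop
vertex 0.423 1.601 1.566
vertex 0.614 -0.195 3.961
vertex -0.586 -0.185 2.275
endloop
endfacet
facet normal 0.669 -0.568 -0.479
outer loop
vertex 1.623 1.591 3.253
vertex 0.614 -0.195 3.961
vertex 0.423 1.601 1.566
endloop
endfacet

endsolid
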